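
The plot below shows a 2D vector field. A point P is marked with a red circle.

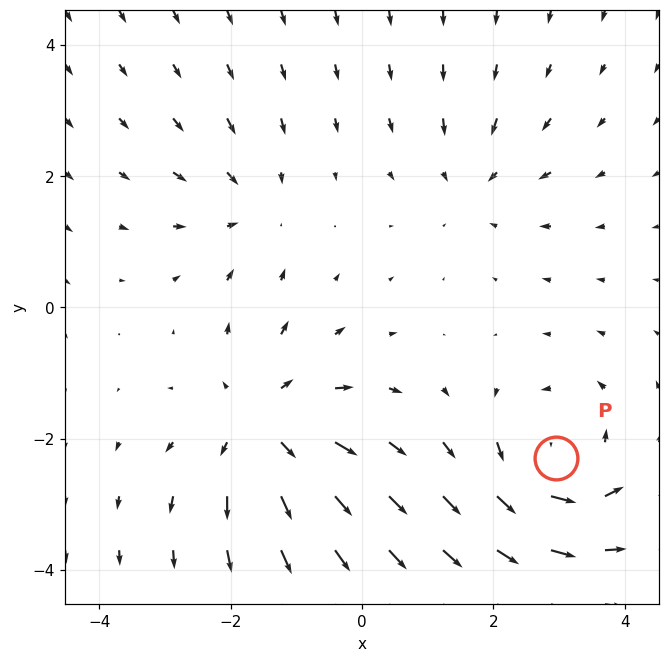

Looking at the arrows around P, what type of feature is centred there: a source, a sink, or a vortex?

vortex

At P (3.0, -2.3) the arrows circulate counterclockwise. Divergence ≈0, curl about +5 — near-zero divergence with nonzero curl is a vortex.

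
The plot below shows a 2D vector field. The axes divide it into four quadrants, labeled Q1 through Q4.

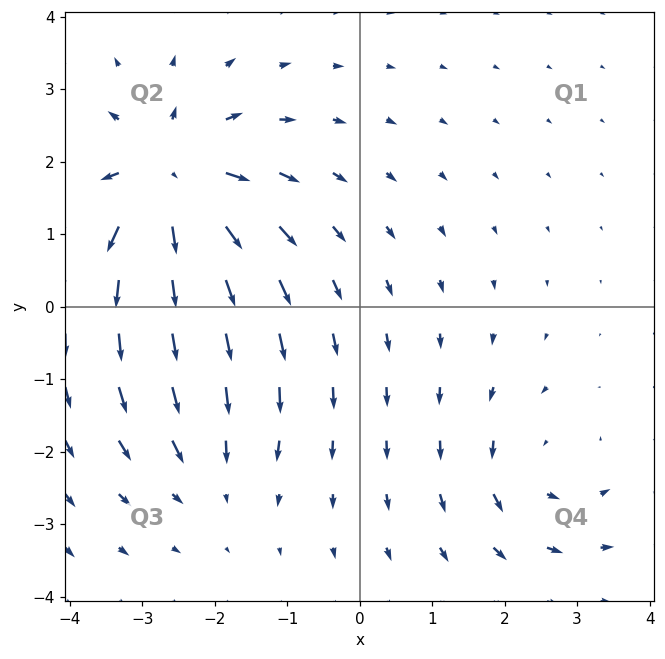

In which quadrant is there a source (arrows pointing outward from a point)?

The source sits at approximately (-2.6, 1.7), which lies in quadrant Q2. The divergence there is about +6, positive as expected for a source.

Q2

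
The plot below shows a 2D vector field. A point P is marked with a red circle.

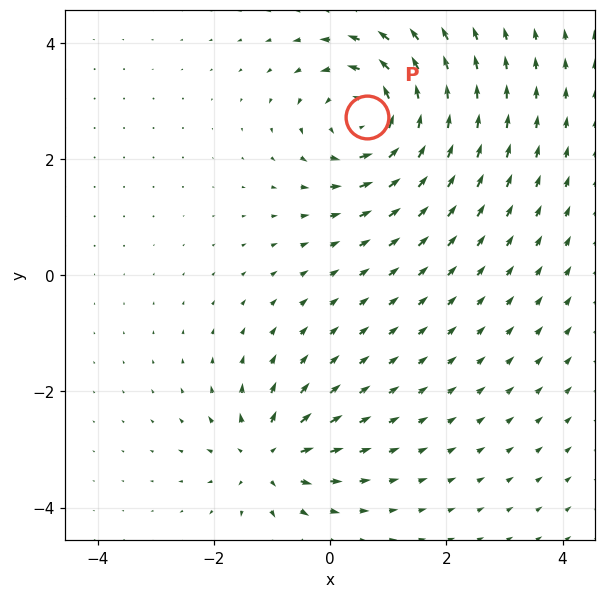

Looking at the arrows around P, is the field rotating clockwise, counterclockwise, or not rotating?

Near P at (0.6, 2.7) the arrows circulate counterclockwise. The curl (z-component) there is about +5; positive curl means counterclockwise rotation.

counterclockwise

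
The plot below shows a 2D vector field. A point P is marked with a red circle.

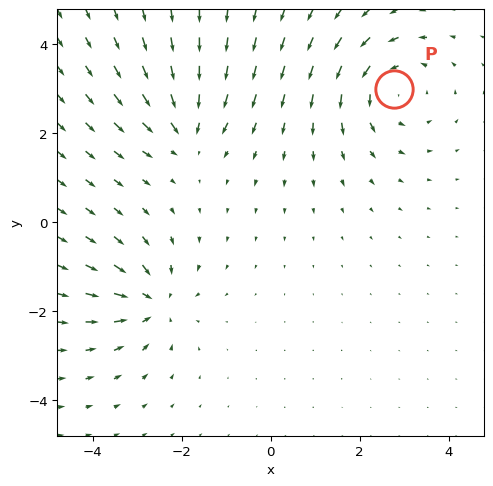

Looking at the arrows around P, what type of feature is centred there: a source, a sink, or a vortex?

At P (2.8, 3.0) the arrows circulate counterclockwise. Divergence ≈0, curl about +4 — near-zero divergence with nonzero curl is a vortex.

vortex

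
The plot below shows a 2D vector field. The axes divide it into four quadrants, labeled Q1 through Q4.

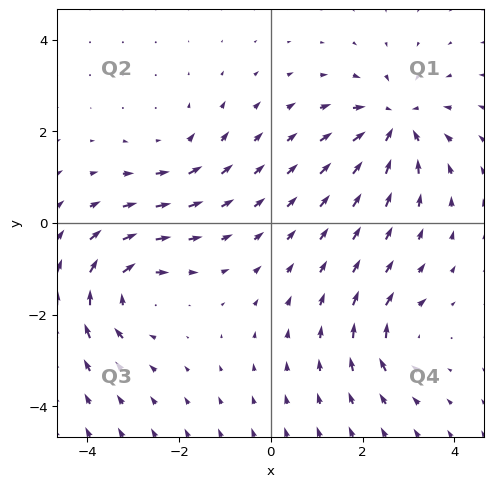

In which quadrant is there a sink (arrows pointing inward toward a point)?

Q1

The sink sits at approximately (2.7, 2.2), which lies in quadrant Q1. The divergence there is about -5, negative as expected for a sink.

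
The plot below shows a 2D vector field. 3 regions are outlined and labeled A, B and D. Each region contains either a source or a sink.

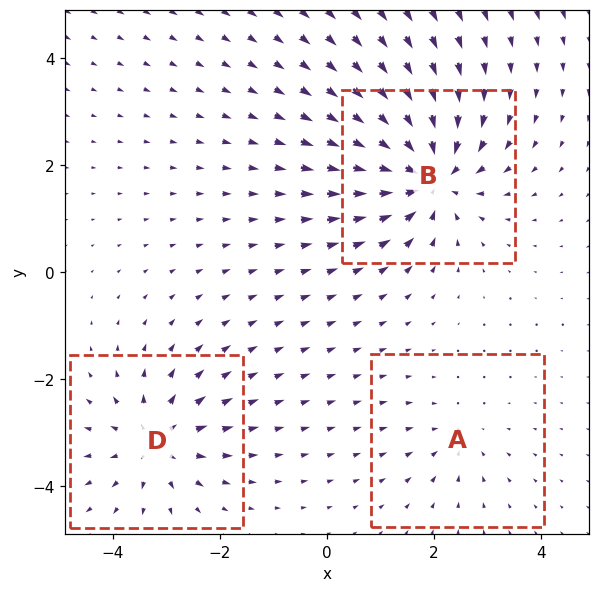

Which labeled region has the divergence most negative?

B

Divergence at each region's feature centre — A: about -2, B: about -6, D: about +4. Region B is most negative.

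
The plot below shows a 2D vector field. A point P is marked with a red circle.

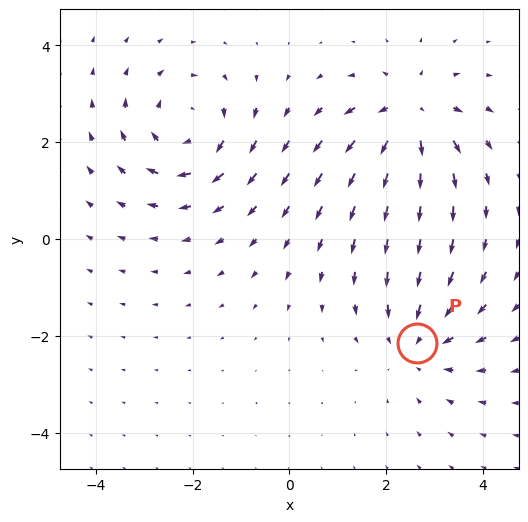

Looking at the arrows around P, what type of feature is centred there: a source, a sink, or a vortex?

sink

At P (2.6, -2.2) the arrows converge inward. Divergence about -3, curl ≈0 — negative divergence with near-zero curl is a sink.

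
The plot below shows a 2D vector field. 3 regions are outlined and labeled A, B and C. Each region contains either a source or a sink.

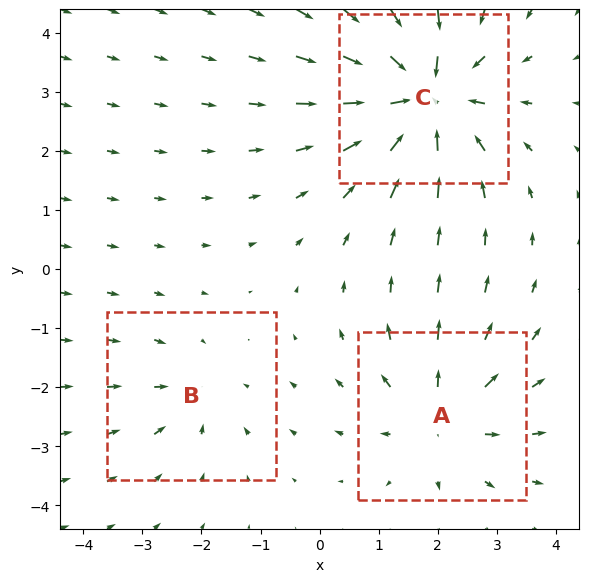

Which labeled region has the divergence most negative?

C

Divergence at each region's feature centre — A: about +3, B: about -2, C: about -5. Region C is most negative.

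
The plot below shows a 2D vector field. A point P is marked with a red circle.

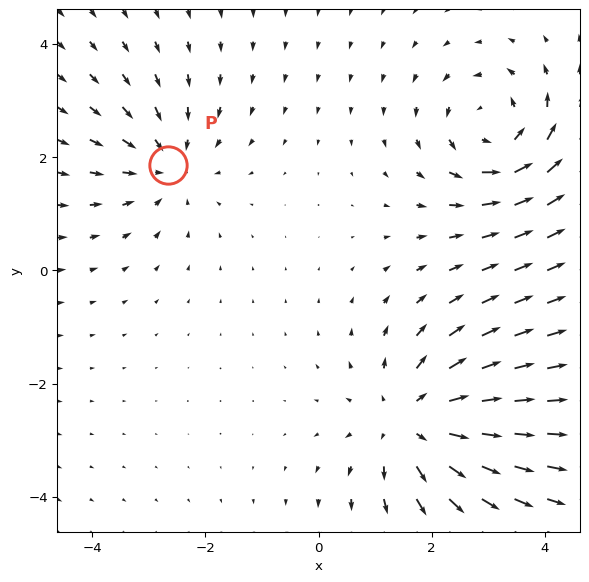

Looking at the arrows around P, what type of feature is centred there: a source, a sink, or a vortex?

sink

At P (-2.7, 1.9) the arrows converge inward. Divergence about -3, curl ≈0 — negative divergence with near-zero curl is a sink.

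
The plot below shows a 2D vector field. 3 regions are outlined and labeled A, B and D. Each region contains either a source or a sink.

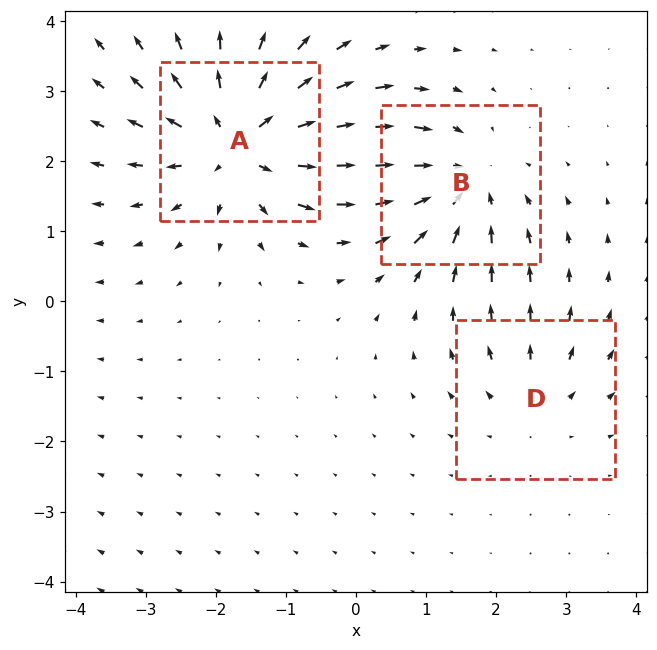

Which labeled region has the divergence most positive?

Divergence at each region's feature centre — A: about +5, B: about -4, D: about +2. Region A is most positive.

A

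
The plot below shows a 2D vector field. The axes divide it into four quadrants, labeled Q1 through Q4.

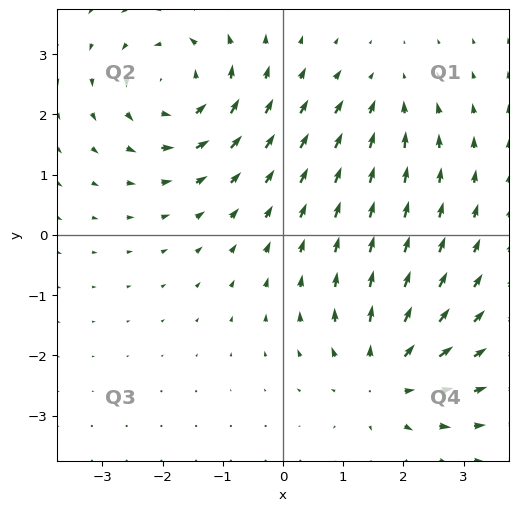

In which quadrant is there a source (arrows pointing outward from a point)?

The source sits at approximately (1.7, -2.4), which lies in quadrant Q4. The divergence there is about +5, positive as expected for a source.

Q4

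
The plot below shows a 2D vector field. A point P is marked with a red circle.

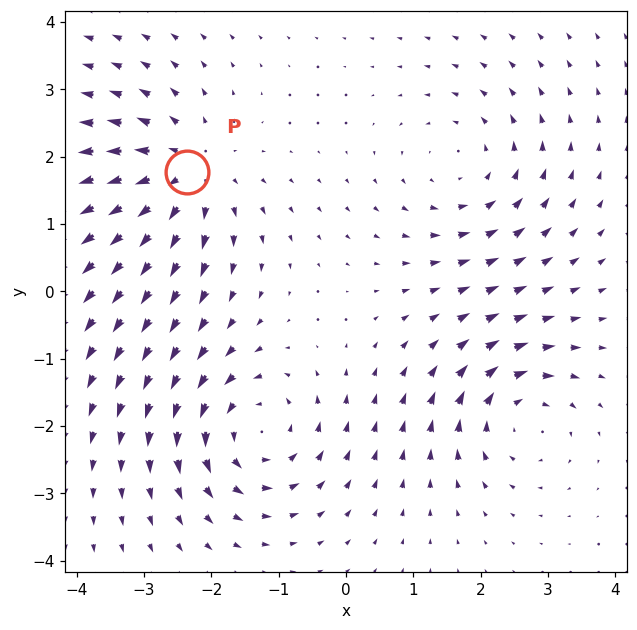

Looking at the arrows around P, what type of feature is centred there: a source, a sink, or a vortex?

source

At P (-2.4, 1.8) the arrows spread outward. Divergence about +4, curl ≈0 — positive divergence with near-zero curl is a source.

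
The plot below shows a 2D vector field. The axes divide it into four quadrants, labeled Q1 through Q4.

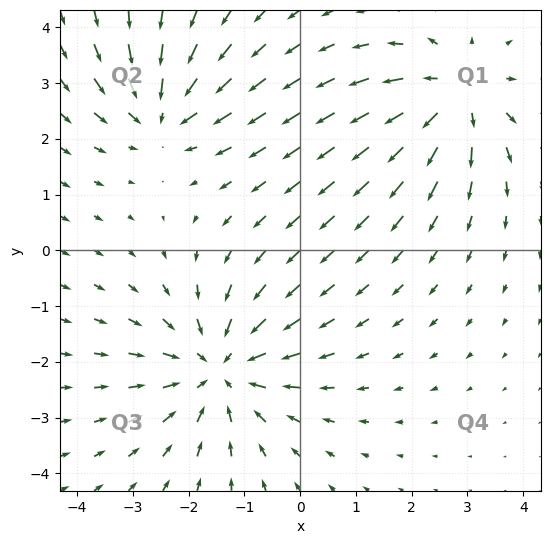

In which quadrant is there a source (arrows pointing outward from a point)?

Q1

The source sits at approximately (2.8, 2.8), which lies in quadrant Q1. The divergence there is about +4, positive as expected for a source.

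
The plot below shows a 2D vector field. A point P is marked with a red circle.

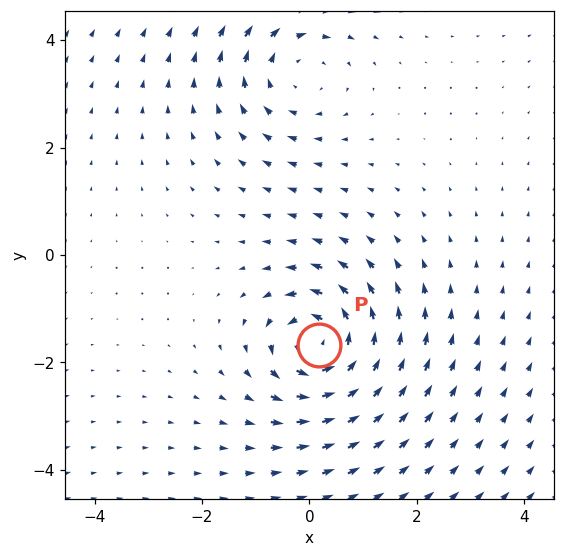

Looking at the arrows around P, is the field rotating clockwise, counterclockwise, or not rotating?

Near P at (0.2, -1.7) the arrows circulate counterclockwise. The curl (z-component) there is about +6; positive curl means counterclockwise rotation.

counterclockwise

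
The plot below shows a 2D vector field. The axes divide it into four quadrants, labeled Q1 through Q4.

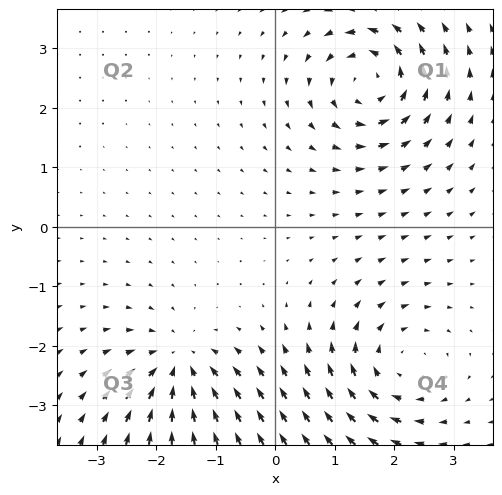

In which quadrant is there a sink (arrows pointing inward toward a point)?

The sink sits at approximately (-1.6, -2.3), which lies in quadrant Q3. The divergence there is about -5, negative as expected for a sink.

Q3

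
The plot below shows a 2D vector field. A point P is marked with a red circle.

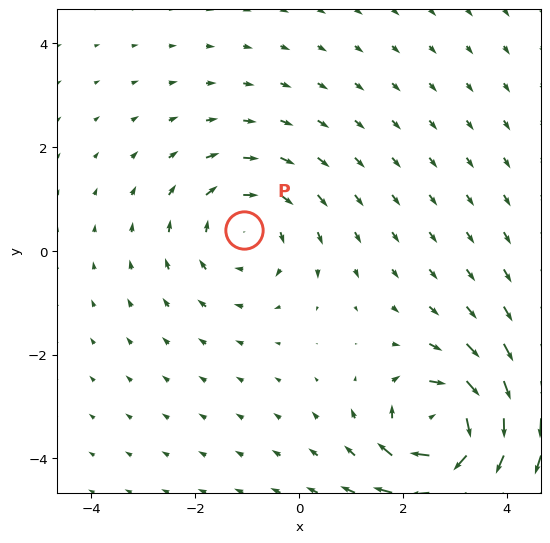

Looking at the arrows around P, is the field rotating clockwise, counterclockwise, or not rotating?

Near P at (-1.1, 0.4) the arrows circulate clockwise. The curl (z-component) there is about -3; negative curl means clockwise rotation.

clockwise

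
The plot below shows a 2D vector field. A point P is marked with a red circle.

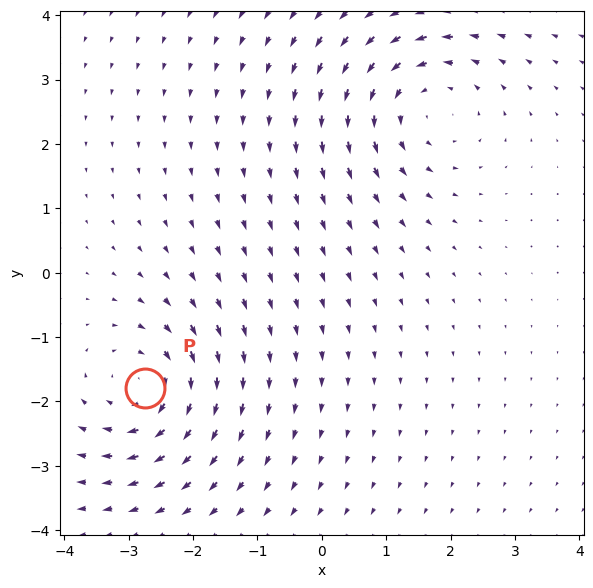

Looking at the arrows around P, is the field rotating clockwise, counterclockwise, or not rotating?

clockwise

Near P at (-2.7, -1.8) the arrows circulate clockwise. The curl (z-component) there is about -4; negative curl means clockwise rotation.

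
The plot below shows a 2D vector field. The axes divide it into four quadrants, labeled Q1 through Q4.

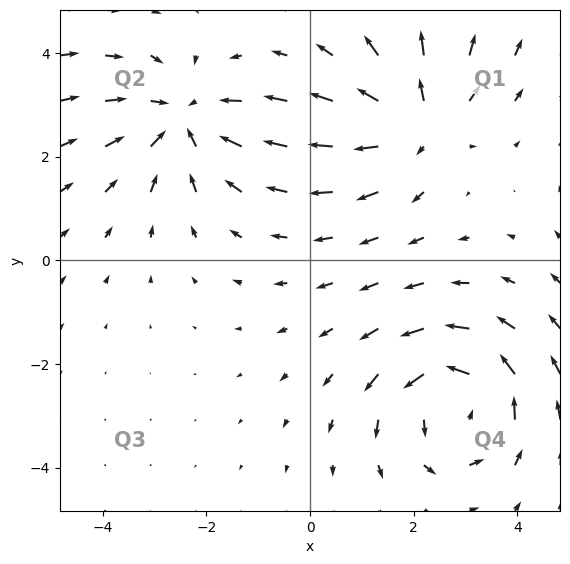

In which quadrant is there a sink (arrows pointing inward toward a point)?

Q2

The sink sits at approximately (-2.4, 2.7), which lies in quadrant Q2. The divergence there is about -3, negative as expected for a sink.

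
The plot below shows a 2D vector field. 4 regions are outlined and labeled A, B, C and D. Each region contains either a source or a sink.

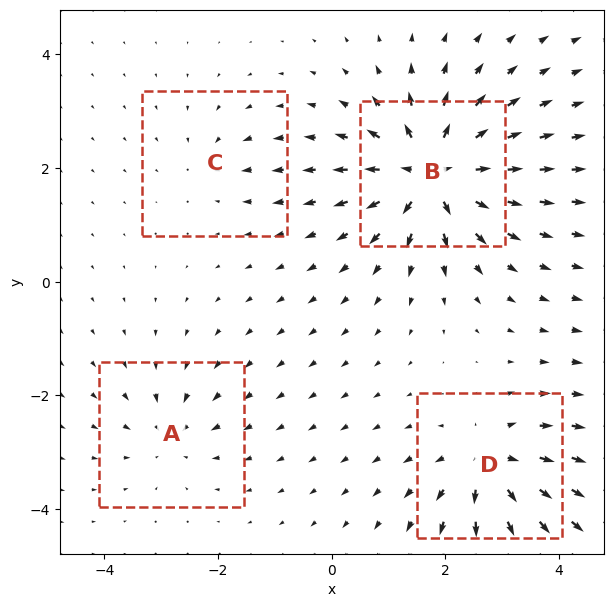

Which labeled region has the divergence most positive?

Divergence at each region's feature centre — A: about -4, B: about +9, C: about -3, D: about +6. Region B is most positive.

B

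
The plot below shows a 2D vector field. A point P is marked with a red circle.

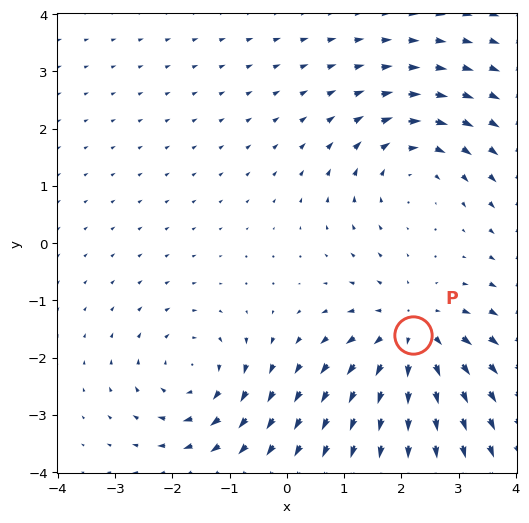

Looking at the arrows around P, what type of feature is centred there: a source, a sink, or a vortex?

At P (2.2, -1.6) the arrows spread outward. Divergence about +5, curl ≈0 — positive divergence with near-zero curl is a source.

source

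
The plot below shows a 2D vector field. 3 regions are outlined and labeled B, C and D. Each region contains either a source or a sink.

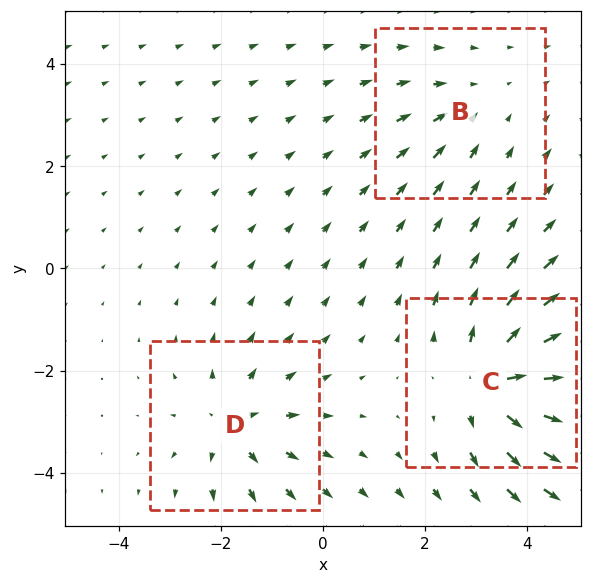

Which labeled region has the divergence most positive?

Divergence at each region's feature centre — B: about -2, C: about +5, D: about +3. Region C is most positive.

C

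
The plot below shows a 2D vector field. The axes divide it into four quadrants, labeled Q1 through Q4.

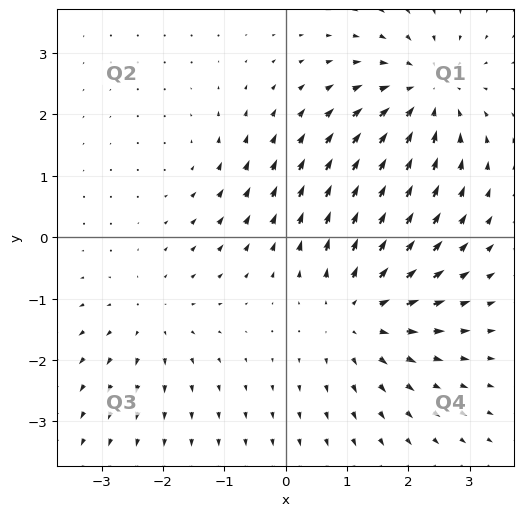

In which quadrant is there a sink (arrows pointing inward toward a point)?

Q1

The sink sits at approximately (2.3, 2.3), which lies in quadrant Q1. The divergence there is about -5, negative as expected for a sink.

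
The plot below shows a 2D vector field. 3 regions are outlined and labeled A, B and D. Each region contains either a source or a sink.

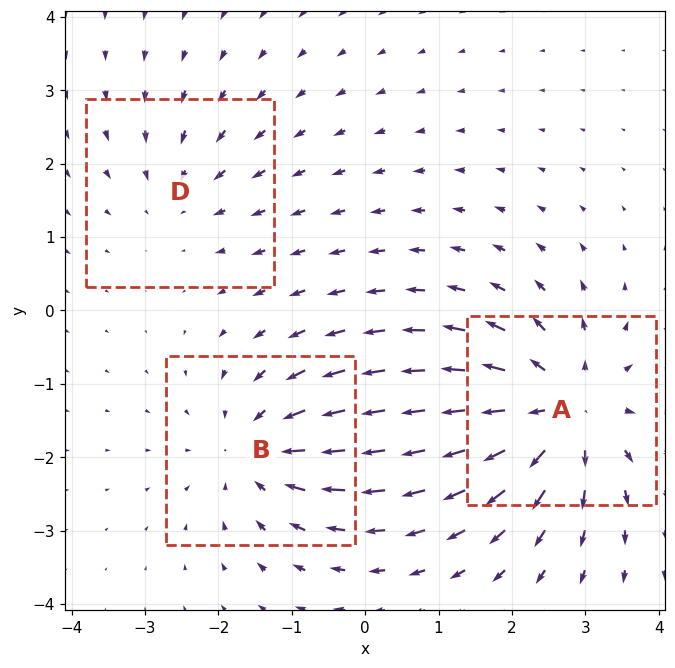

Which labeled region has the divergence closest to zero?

Divergence at each region's feature centre — A: about +5, B: about -3, D: about -2. Region D is closest to zero.

D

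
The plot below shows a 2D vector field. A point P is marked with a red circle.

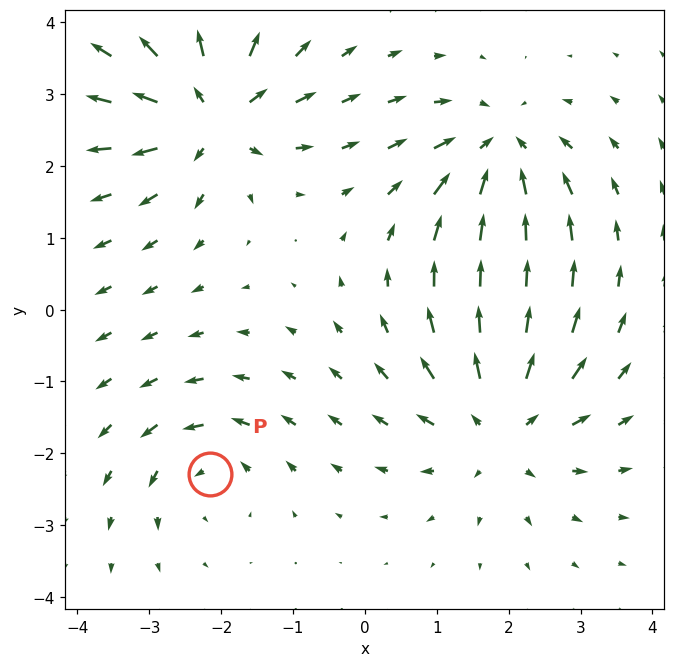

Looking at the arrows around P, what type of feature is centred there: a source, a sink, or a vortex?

vortex

At P (-2.2, -2.3) the arrows circulate counterclockwise. Divergence ≈0, curl about +4 — near-zero divergence with nonzero curl is a vortex.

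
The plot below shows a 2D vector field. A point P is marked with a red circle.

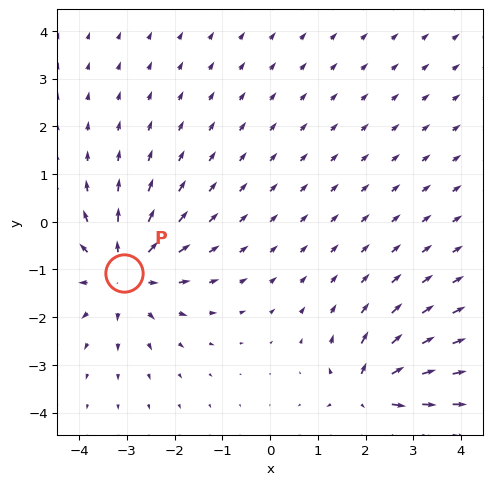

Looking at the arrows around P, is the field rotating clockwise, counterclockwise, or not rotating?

Near P at (-3.1, -1.1) the arrows show no circulation. The curl there is ≈0.

not rotating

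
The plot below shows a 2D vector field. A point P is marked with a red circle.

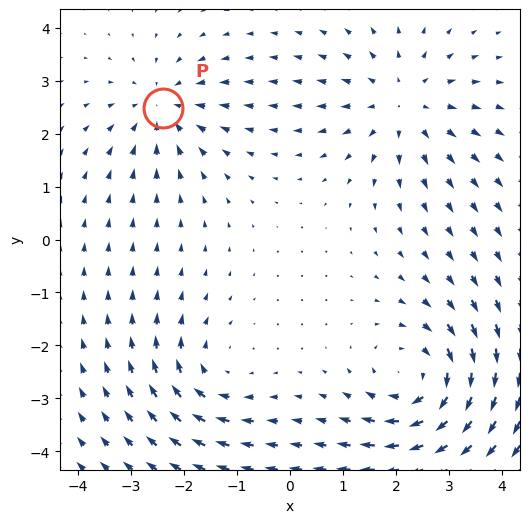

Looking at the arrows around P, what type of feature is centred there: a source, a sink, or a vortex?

At P (-2.4, 2.5) the arrows converge inward. Divergence about -4, curl ≈0 — negative divergence with near-zero curl is a sink.

sink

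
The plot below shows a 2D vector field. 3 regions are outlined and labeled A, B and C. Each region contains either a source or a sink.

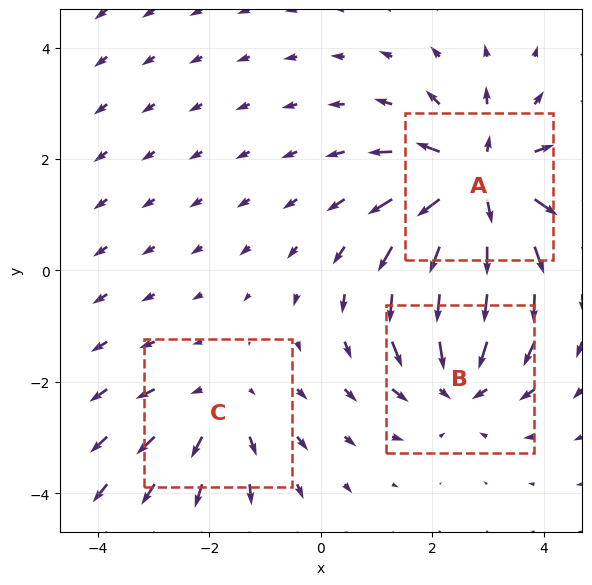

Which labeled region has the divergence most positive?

Divergence at each region's feature centre — A: about +5, B: about -3, C: about +2. Region A is most positive.

A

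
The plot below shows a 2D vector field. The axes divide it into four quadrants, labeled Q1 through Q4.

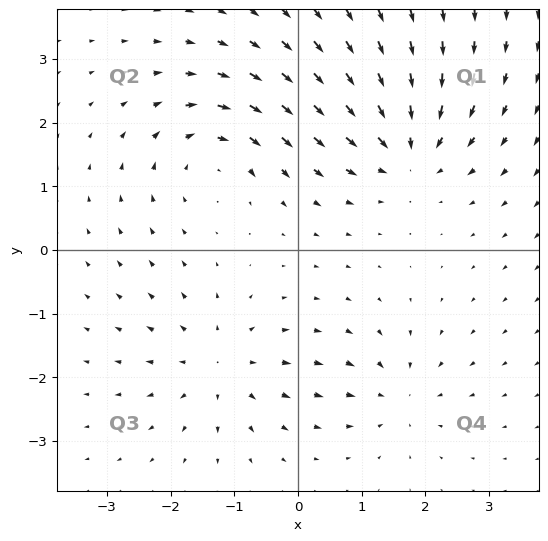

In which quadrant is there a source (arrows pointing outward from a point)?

The source sits at approximately (-1.2, -1.8), which lies in quadrant Q3. The divergence there is about +4, positive as expected for a source.

Q3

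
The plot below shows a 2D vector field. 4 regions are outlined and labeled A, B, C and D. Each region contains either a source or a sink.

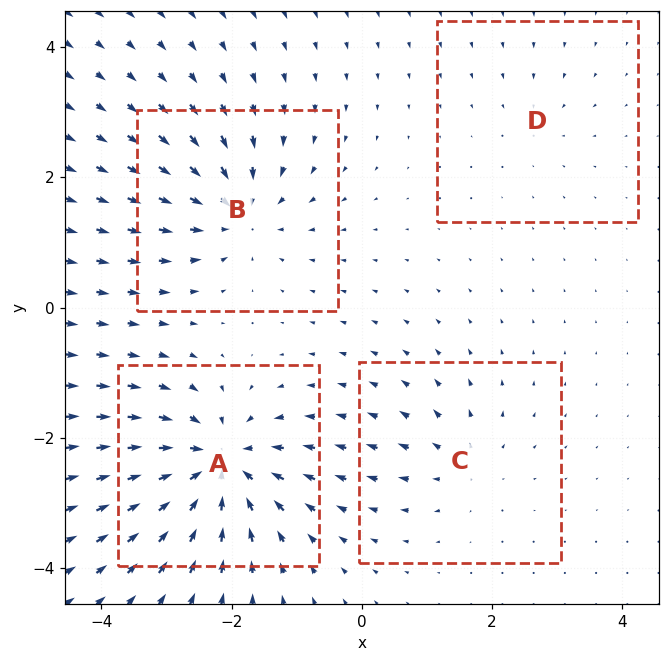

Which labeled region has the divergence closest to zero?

D

Divergence at each region's feature centre — A: about -9, B: about -7, C: about +4, D: about -2. Region D is closest to zero.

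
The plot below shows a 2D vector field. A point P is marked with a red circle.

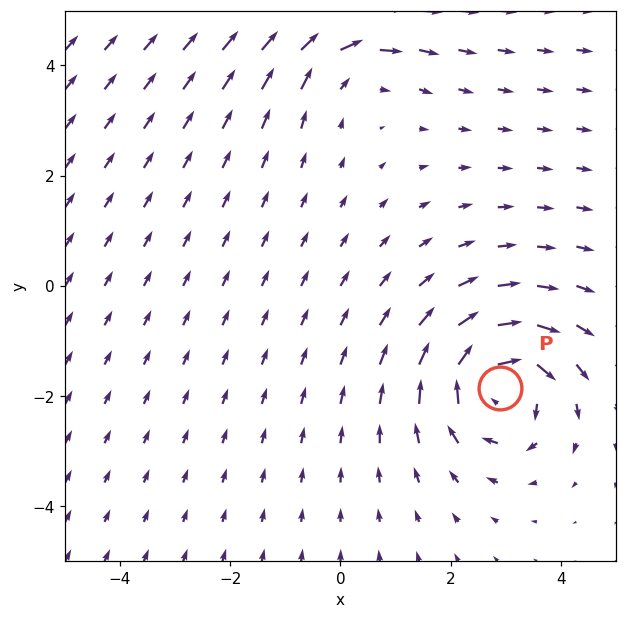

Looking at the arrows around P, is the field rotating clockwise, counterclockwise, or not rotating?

Near P at (2.9, -1.9) the arrows circulate clockwise. The curl (z-component) there is about -5; negative curl means clockwise rotation.

clockwise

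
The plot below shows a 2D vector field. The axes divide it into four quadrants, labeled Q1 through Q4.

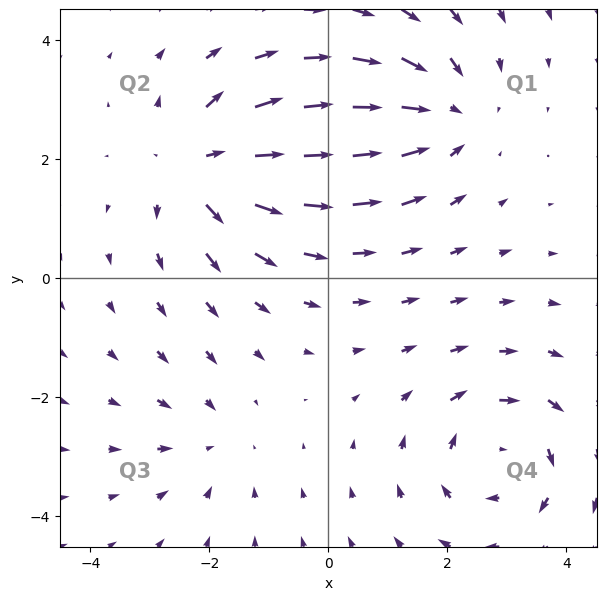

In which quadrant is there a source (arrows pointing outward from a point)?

Q2

The source sits at approximately (-2.2, 1.9), which lies in quadrant Q2. The divergence there is about +5, positive as expected for a source.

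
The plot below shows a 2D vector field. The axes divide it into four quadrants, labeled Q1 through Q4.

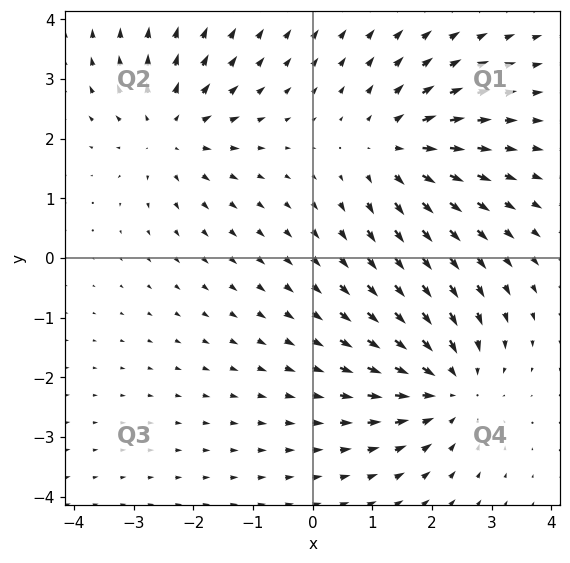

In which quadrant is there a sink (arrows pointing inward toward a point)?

The sink sits at approximately (2.3, -2.2), which lies in quadrant Q4. The divergence there is about -4, negative as expected for a sink.

Q4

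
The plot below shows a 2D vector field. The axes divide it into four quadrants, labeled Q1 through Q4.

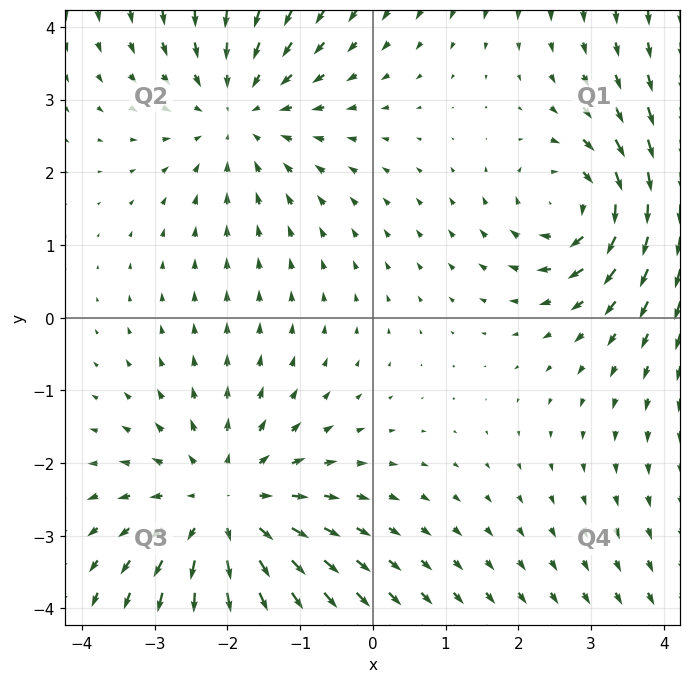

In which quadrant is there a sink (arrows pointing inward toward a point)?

The sink sits at approximately (-1.8, 2.8), which lies in quadrant Q2. The divergence there is about -2, negative as expected for a sink.

Q2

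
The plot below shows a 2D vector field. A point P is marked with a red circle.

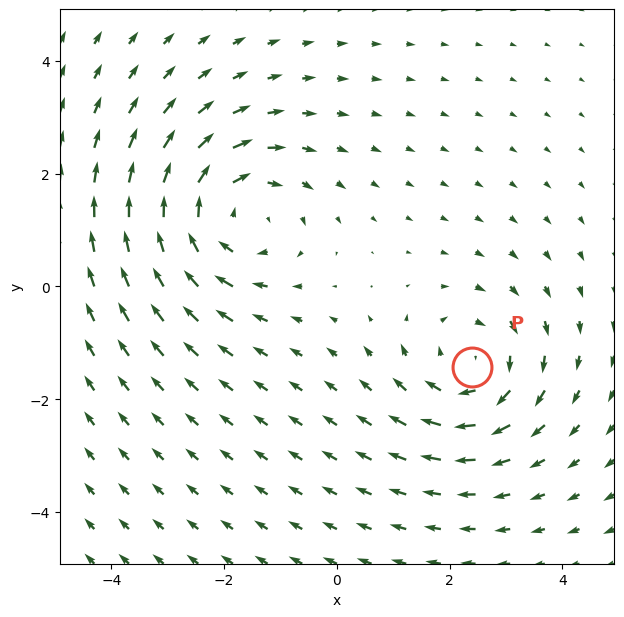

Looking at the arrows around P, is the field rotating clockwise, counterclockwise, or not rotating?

Near P at (2.4, -1.4) the arrows circulate clockwise. The curl (z-component) there is about -3; negative curl means clockwise rotation.

clockwise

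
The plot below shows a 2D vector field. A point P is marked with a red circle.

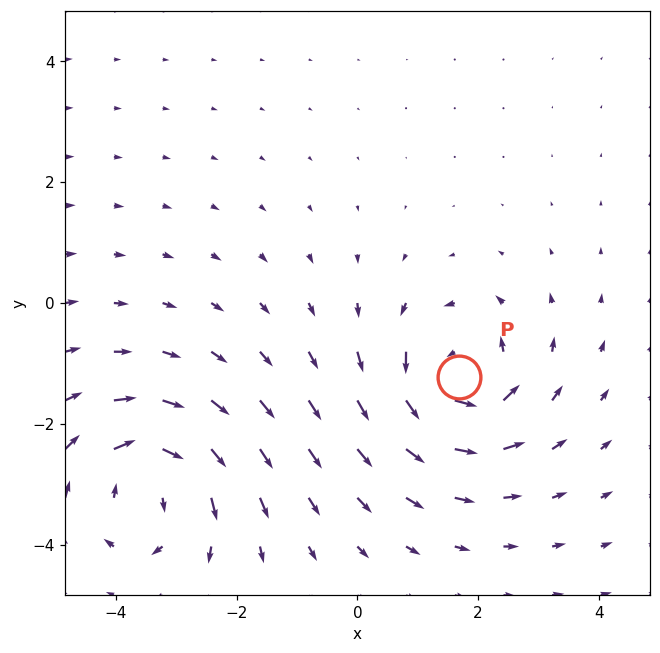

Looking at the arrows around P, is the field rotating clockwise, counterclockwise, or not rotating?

Near P at (1.7, -1.2) the arrows circulate counterclockwise. The curl (z-component) there is about +5; positive curl means counterclockwise rotation.

counterclockwise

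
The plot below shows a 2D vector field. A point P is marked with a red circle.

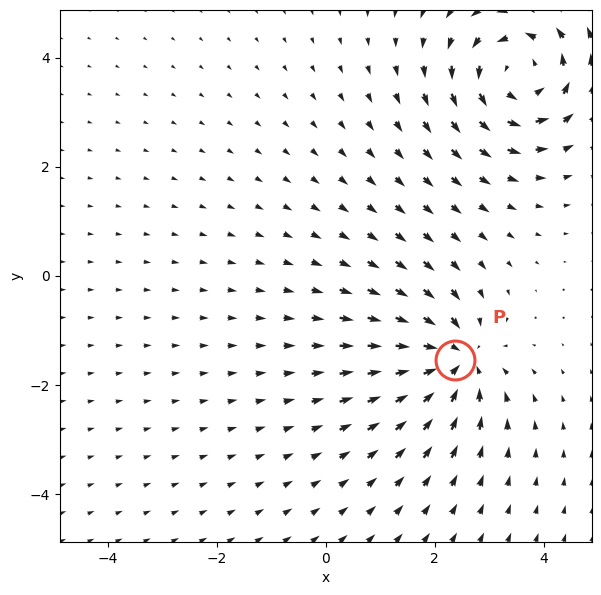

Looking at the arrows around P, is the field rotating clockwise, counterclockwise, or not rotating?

not rotating

Near P at (2.4, -1.5) the arrows show no circulation. The curl there is ≈0.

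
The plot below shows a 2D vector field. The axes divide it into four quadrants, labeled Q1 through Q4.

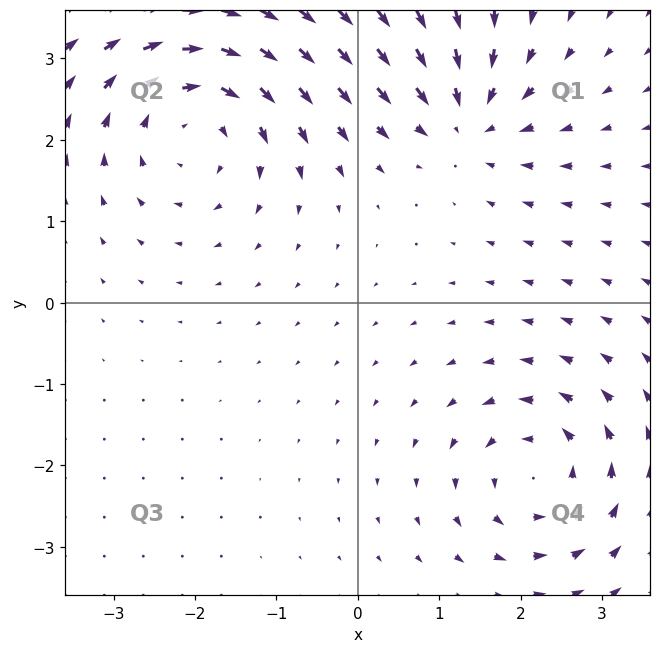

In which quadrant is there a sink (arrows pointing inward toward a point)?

The sink sits at approximately (1.3, 2.3), which lies in quadrant Q1. The divergence there is about -4, negative as expected for a sink.

Q1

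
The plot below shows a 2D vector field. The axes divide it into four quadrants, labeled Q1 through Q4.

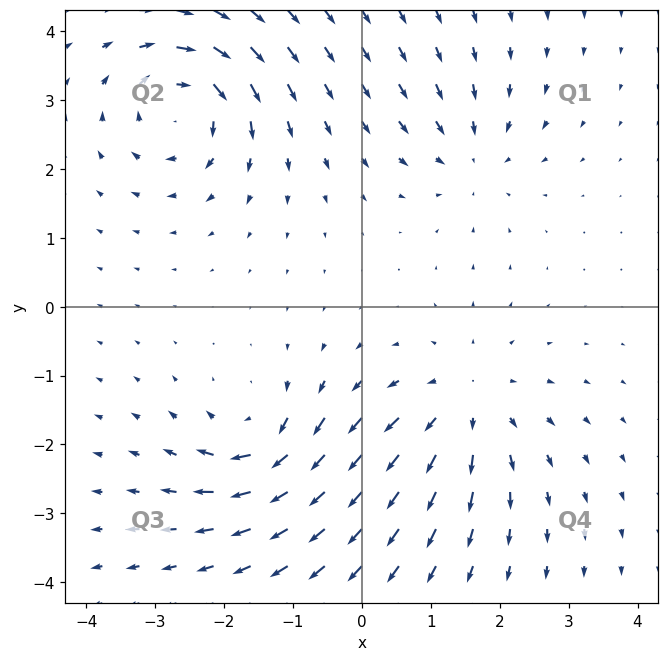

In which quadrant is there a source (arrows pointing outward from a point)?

The source sits at approximately (1.5, -1.4), which lies in quadrant Q4. The divergence there is about +3, positive as expected for a source.

Q4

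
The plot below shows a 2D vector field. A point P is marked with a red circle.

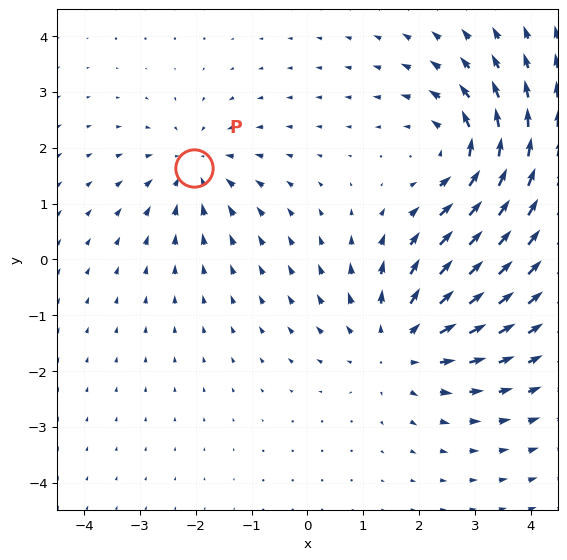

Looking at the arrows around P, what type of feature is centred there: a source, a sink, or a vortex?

At P (-2.0, 1.6) the arrows converge inward. Divergence about -3, curl ≈0 — negative divergence with near-zero curl is a sink.

sink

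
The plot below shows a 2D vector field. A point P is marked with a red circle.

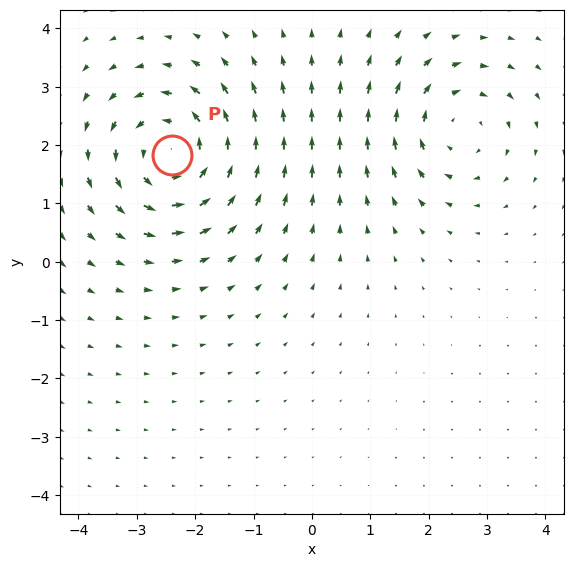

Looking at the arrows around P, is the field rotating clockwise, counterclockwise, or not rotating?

counterclockwise

Near P at (-2.4, 1.8) the arrows circulate counterclockwise. The curl (z-component) there is about +5; positive curl means counterclockwise rotation.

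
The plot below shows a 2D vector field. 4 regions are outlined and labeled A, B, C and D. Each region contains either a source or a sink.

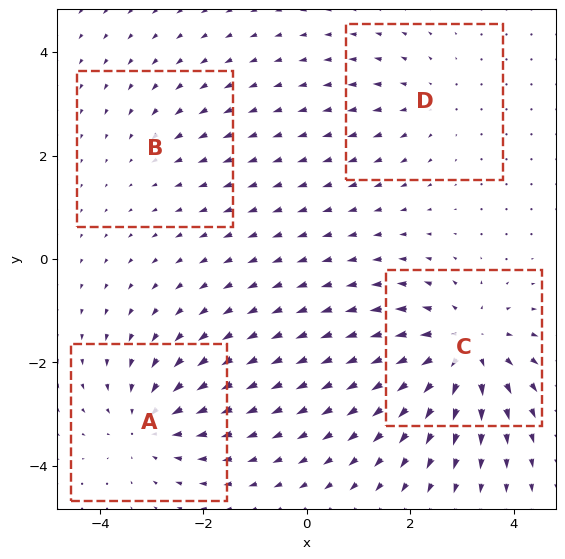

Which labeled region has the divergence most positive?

C

Divergence at each region's feature centre — A: about -4, B: about -2, C: about +6, D: about +3. Region C is most positive.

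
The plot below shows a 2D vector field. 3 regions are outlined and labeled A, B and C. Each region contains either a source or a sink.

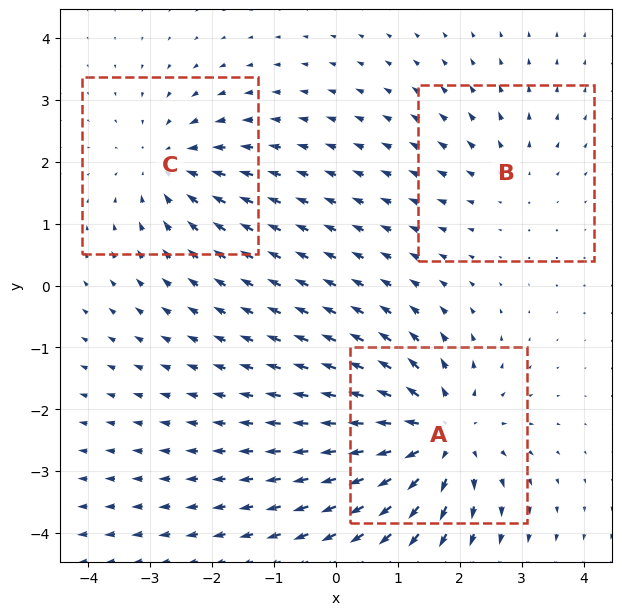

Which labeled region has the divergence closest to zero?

B

Divergence at each region's feature centre — A: about +5, B: about +2, C: about -3. Region B is closest to zero.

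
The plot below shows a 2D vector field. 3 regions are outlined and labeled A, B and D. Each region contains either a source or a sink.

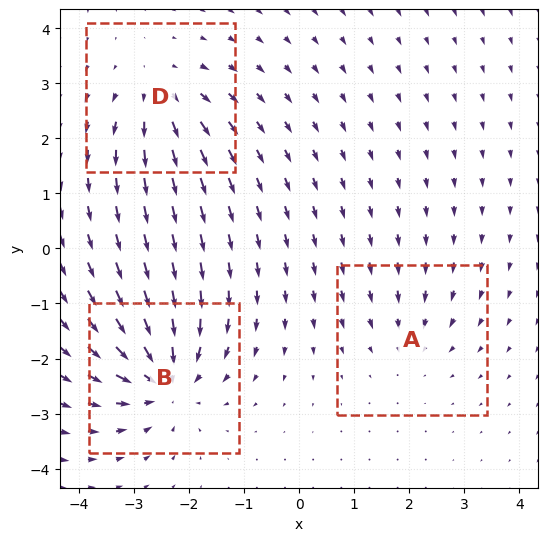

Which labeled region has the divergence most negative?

B

Divergence at each region's feature centre — A: about -2, B: about -5, D: about +3. Region B is most negative.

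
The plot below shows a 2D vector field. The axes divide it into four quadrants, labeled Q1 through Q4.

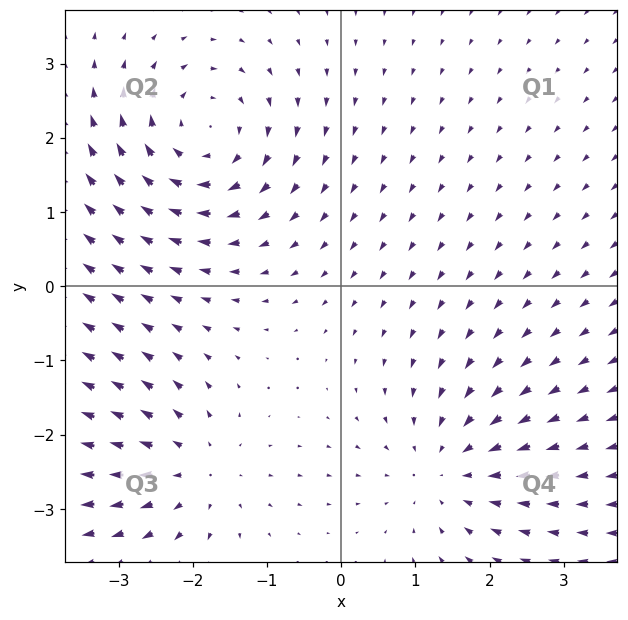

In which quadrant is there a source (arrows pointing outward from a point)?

Q3

The source sits at approximately (-2.0, -2.5), which lies in quadrant Q3. The divergence there is about +4, positive as expected for a source.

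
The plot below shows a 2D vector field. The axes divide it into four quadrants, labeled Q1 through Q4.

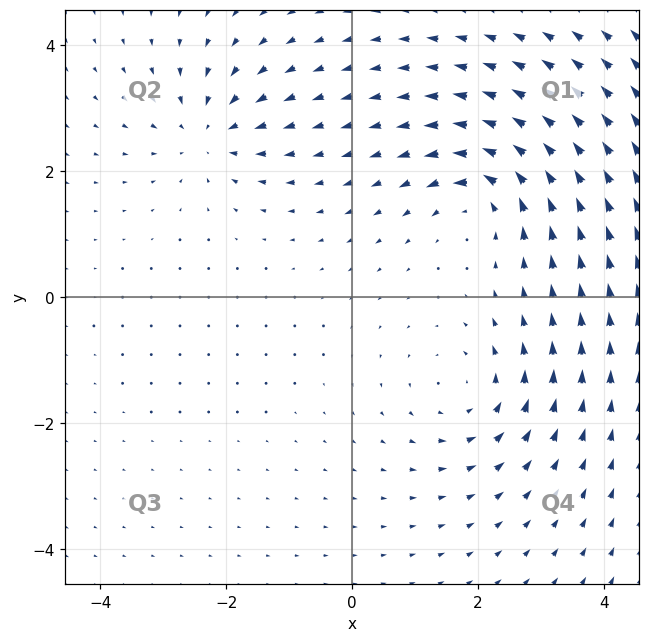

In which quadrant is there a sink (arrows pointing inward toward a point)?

Q2

The sink sits at approximately (-2.3, 2.6), which lies in quadrant Q2. The divergence there is about -4, negative as expected for a sink.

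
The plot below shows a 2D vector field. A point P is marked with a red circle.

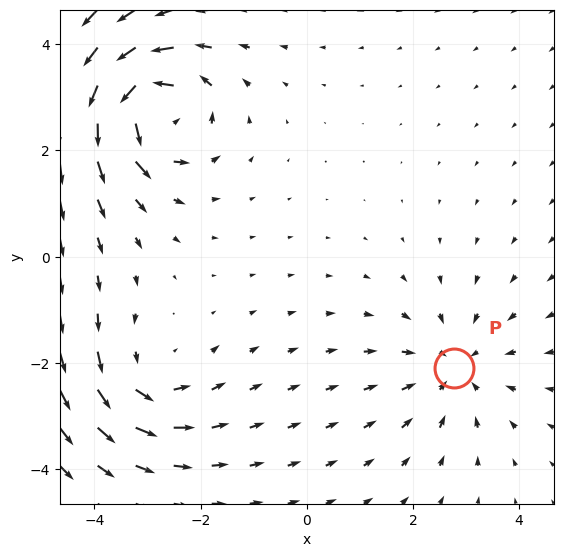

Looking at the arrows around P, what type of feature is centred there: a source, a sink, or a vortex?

At P (2.8, -2.1) the arrows converge inward. Divergence about -3, curl ≈0 — negative divergence with near-zero curl is a sink.

sink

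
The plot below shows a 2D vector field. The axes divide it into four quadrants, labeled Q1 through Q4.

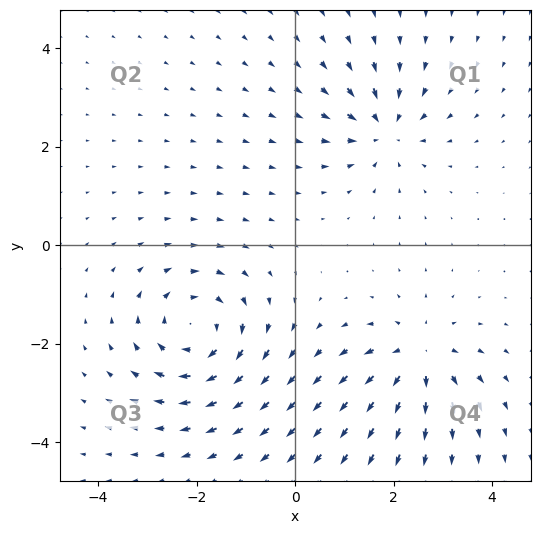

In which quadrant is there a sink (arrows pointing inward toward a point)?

Q1

The sink sits at approximately (1.8, 2.3), which lies in quadrant Q1. The divergence there is about -4, negative as expected for a sink.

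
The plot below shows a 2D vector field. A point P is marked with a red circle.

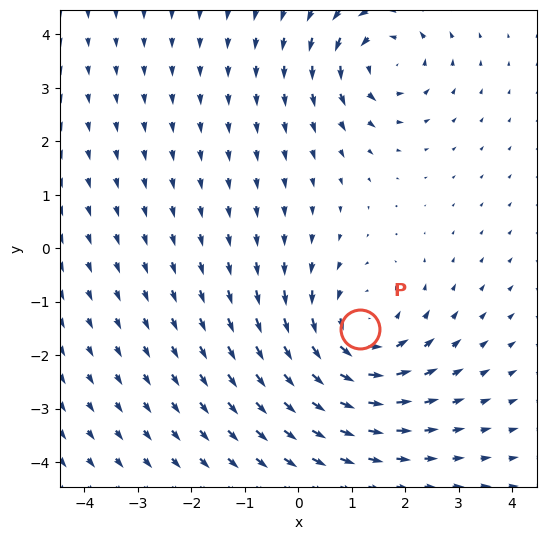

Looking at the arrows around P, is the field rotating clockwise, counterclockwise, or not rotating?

counterclockwise

Near P at (1.2, -1.5) the arrows circulate counterclockwise. The curl (z-component) there is about +3; positive curl means counterclockwise rotation.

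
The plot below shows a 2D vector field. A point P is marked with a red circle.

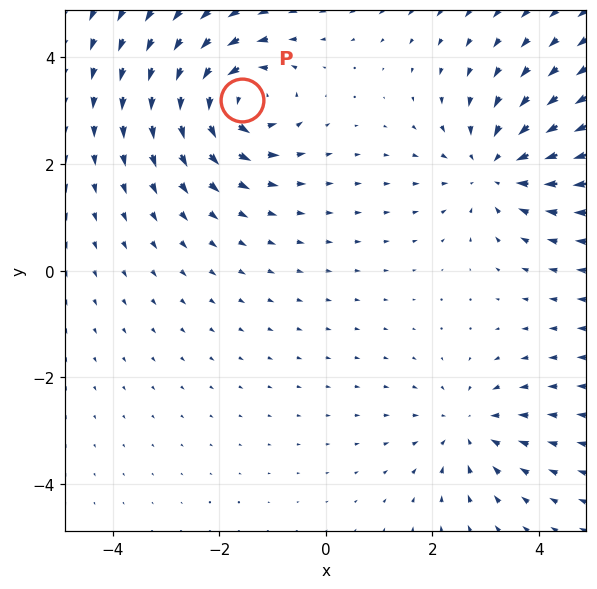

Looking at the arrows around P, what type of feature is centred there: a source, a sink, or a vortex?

vortex

At P (-1.6, 3.2) the arrows circulate counterclockwise. Divergence ≈0, curl about +6 — near-zero divergence with nonzero curl is a vortex.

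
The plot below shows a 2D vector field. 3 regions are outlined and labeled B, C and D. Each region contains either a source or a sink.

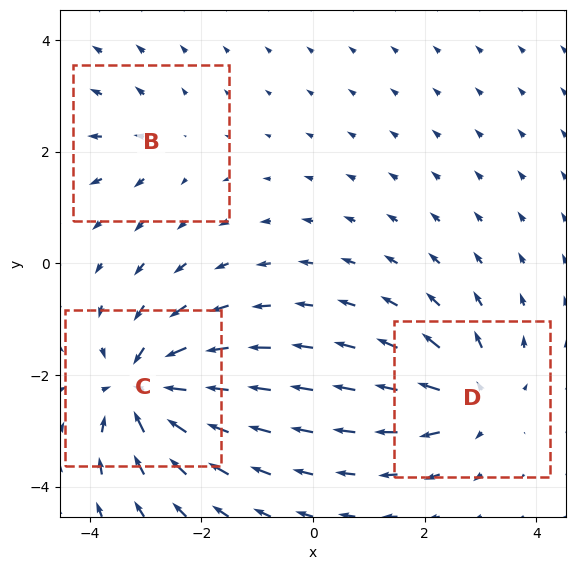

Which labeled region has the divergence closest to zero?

B

Divergence at each region's feature centre — B: about +2, C: about -6, D: about +4. Region B is closest to zero.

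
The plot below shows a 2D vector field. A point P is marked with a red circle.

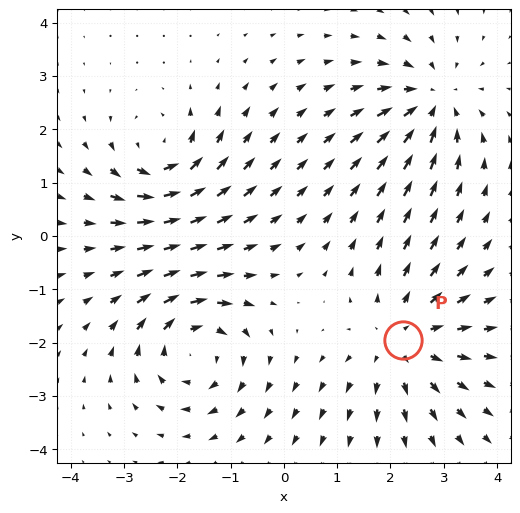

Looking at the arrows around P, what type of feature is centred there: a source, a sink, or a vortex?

source

At P (2.2, -2.0) the arrows spread outward. Divergence about +4, curl ≈0 — positive divergence with near-zero curl is a source.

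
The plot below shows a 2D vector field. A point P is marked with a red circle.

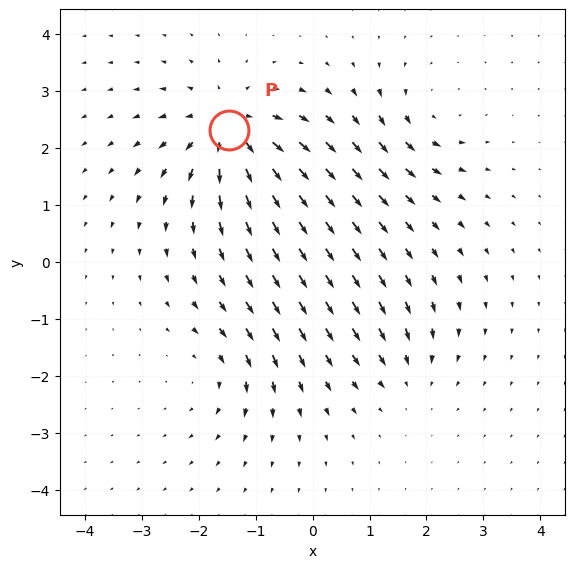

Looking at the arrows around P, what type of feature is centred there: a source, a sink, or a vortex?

At P (-1.5, 2.3) the arrows spread outward. Divergence about +6, curl ≈0 — positive divergence with near-zero curl is a source.

source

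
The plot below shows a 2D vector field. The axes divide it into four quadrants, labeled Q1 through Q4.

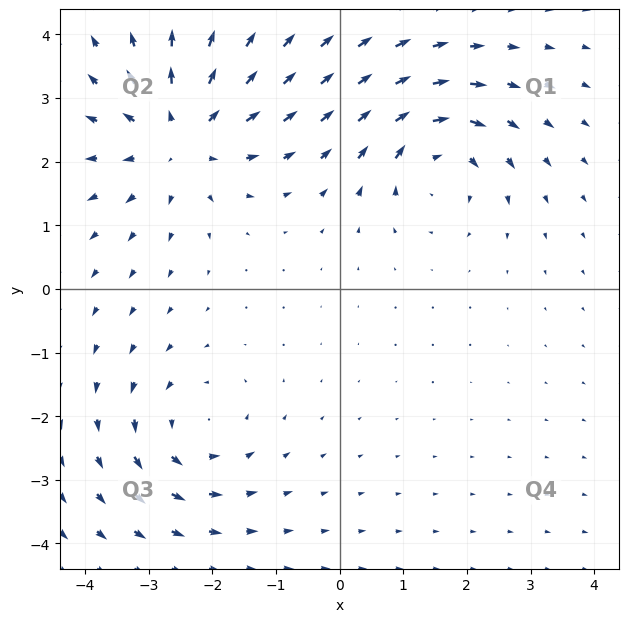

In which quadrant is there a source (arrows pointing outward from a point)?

Q2

The source sits at approximately (-2.5, 2.4), which lies in quadrant Q2. The divergence there is about +5, positive as expected for a source.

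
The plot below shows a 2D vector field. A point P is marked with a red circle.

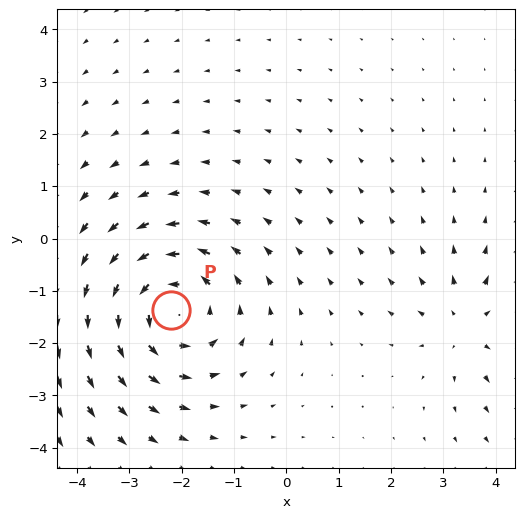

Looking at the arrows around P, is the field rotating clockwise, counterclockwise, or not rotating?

Near P at (-2.2, -1.4) the arrows circulate counterclockwise. The curl (z-component) there is about +4; positive curl means counterclockwise rotation.

counterclockwise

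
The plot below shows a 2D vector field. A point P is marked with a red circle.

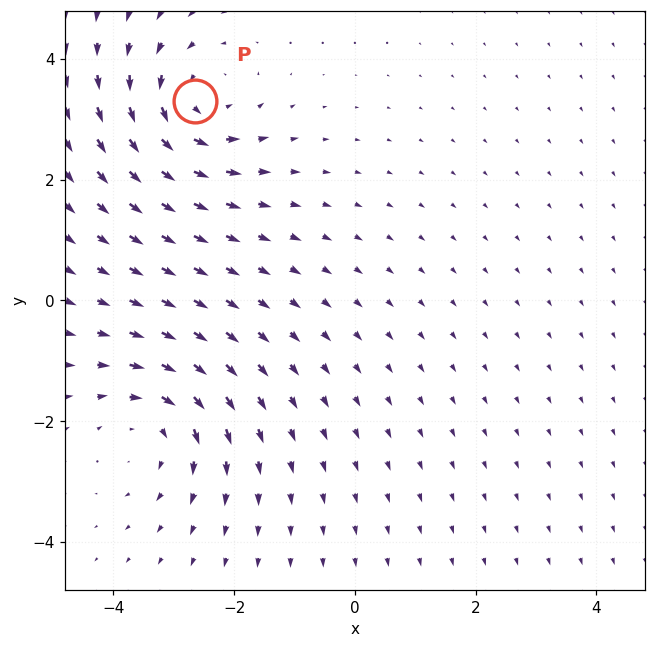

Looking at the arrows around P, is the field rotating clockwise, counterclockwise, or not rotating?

Near P at (-2.6, 3.3) the arrows circulate counterclockwise. The curl (z-component) there is about +3; positive curl means counterclockwise rotation.

counterclockwise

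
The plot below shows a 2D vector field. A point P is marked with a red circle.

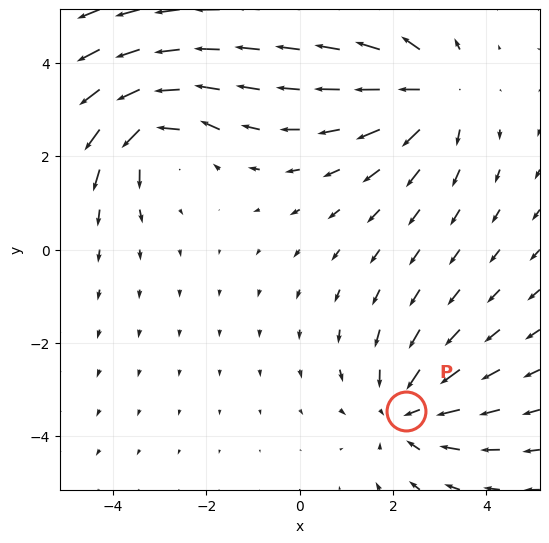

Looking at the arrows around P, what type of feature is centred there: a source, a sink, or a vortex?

At P (2.3, -3.5) the arrows converge inward. Divergence about -3, curl ≈0 — negative divergence with near-zero curl is a sink.

sink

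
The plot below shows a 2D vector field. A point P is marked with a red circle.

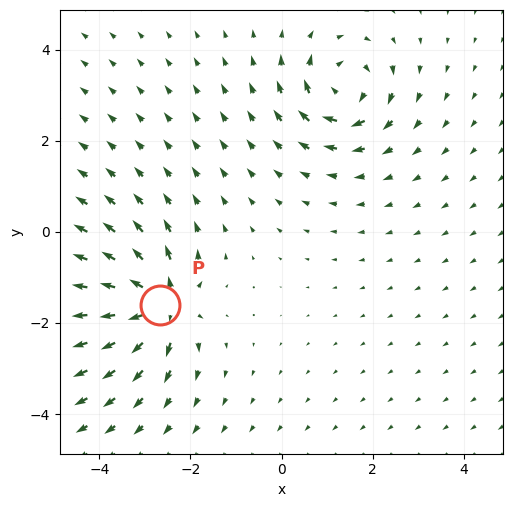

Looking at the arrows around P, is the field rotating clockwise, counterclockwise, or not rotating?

not rotating

Near P at (-2.7, -1.6) the arrows show no circulation. The curl there is ≈0.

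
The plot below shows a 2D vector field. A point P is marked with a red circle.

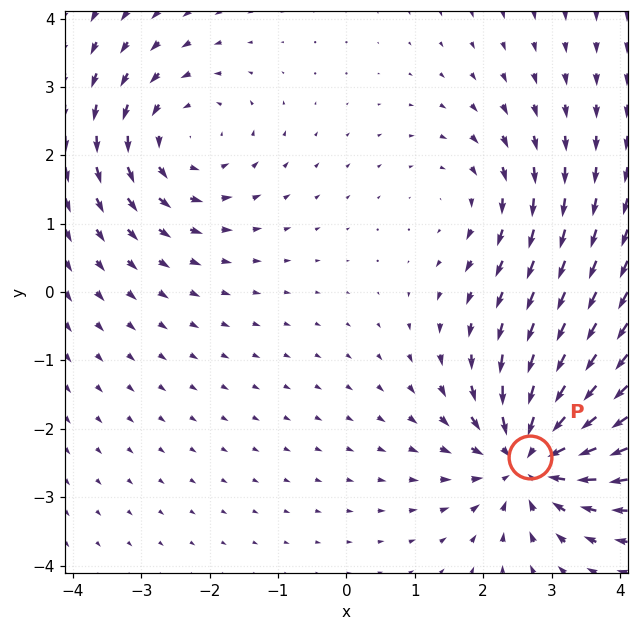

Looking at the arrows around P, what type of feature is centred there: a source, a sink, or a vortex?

At P (2.7, -2.4) the arrows converge inward. Divergence about -5, curl ≈0 — negative divergence with near-zero curl is a sink.

sink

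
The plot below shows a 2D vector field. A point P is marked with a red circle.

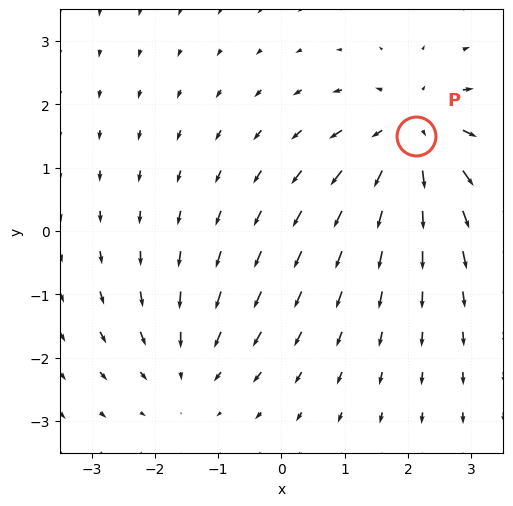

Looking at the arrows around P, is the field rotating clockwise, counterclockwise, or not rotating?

Near P at (2.1, 1.5) the arrows show no circulation. The curl there is ≈0.

not rotating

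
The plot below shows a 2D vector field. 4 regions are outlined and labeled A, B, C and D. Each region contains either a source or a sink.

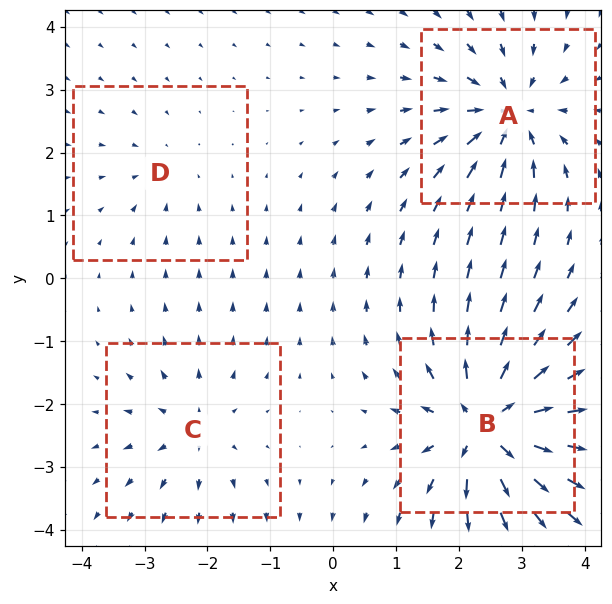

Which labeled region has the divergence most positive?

B

Divergence at each region's feature centre — A: about -6, B: about +8, C: about +4, D: about -2. Region B is most positive.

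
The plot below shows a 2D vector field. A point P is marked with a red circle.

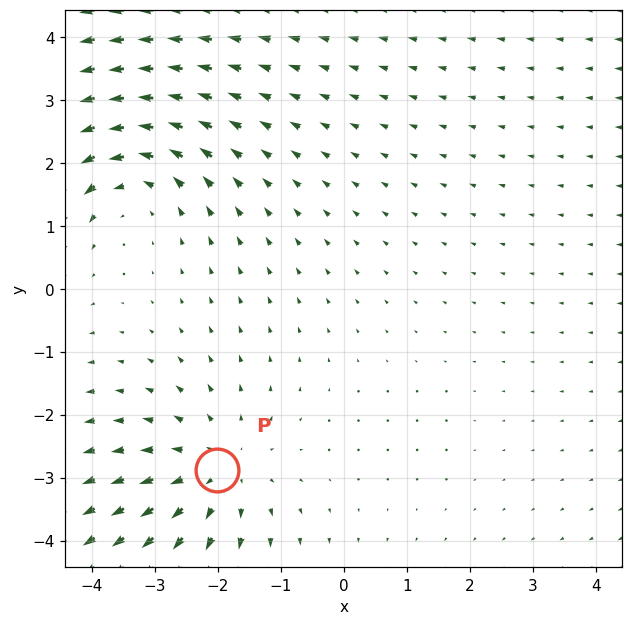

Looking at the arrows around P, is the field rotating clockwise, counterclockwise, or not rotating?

not rotating

Near P at (-2.0, -2.9) the arrows show no circulation. The curl there is ≈0.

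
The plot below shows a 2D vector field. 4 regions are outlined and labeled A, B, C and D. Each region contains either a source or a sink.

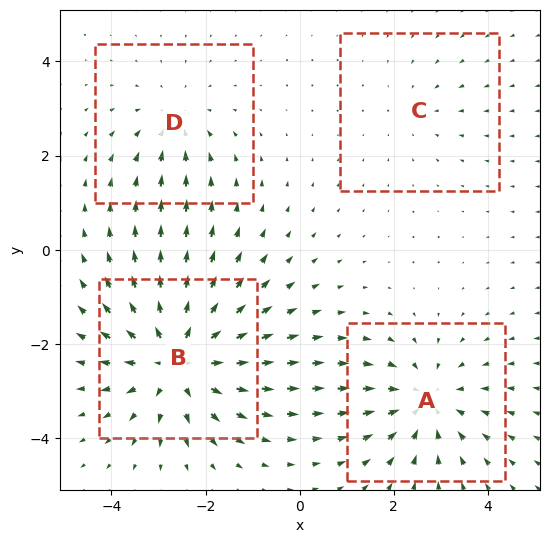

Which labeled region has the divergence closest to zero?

C

Divergence at each region's feature centre — A: about -4, B: about +6, C: about -2, D: about -3. Region C is closest to zero.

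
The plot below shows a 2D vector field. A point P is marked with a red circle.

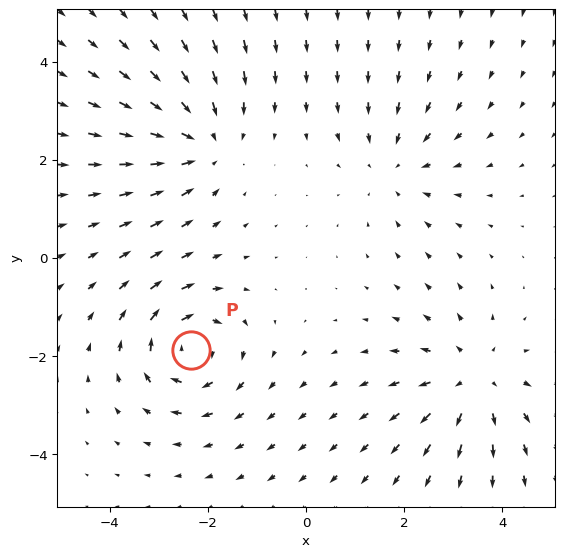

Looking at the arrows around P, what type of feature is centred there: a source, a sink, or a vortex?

At P (-2.4, -1.9) the arrows circulate clockwise. Divergence ≈0, curl about -5 — near-zero divergence with nonzero curl is a vortex.

vortex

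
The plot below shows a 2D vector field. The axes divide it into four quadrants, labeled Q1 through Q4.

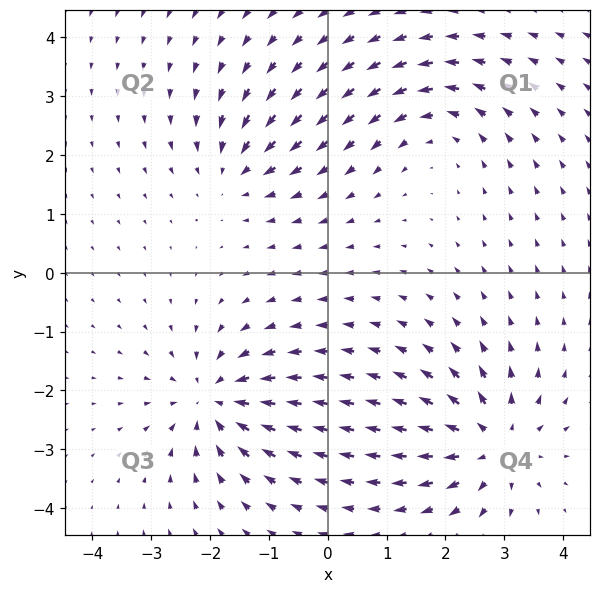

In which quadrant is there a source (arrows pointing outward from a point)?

The source sits at approximately (2.8, -2.9), which lies in quadrant Q4. The divergence there is about +6, positive as expected for a source.

Q4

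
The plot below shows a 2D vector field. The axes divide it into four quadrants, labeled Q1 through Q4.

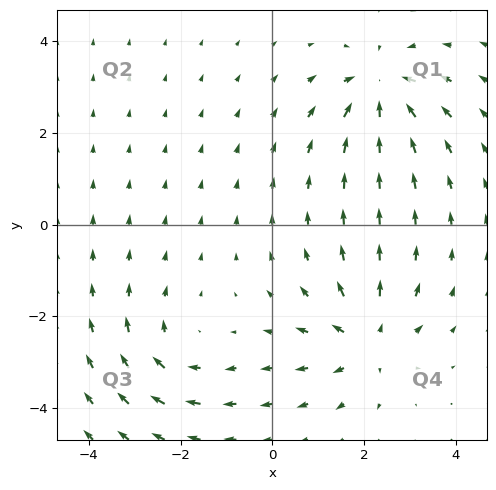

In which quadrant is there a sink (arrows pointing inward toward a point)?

The sink sits at approximately (2.4, 3.0), which lies in quadrant Q1. The divergence there is about -6, negative as expected for a sink.

Q1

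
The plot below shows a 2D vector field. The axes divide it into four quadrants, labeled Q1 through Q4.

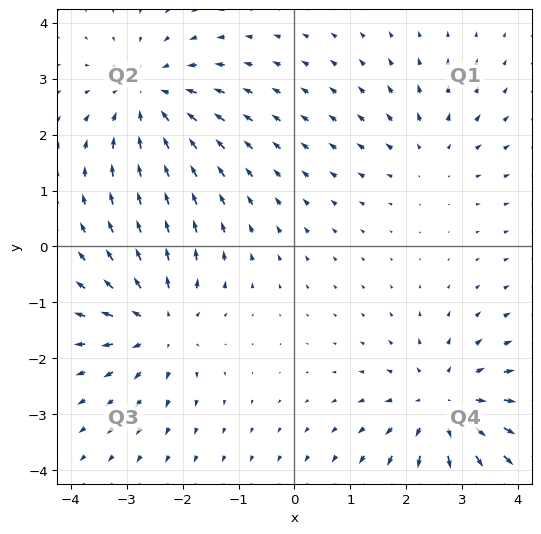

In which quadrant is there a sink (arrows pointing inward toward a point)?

The sink sits at approximately (-2.6, 2.7), which lies in quadrant Q2. The divergence there is about -4, negative as expected for a sink.

Q2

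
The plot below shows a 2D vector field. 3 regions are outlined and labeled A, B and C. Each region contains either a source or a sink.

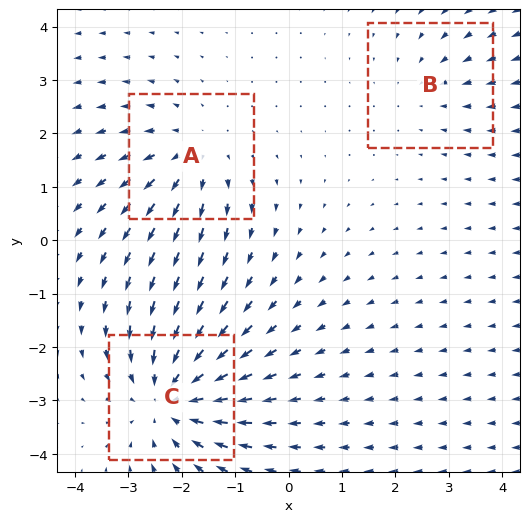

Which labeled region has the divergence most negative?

Divergence at each region's feature centre — A: about +3, B: about -2, C: about -4. Region C is most negative.

C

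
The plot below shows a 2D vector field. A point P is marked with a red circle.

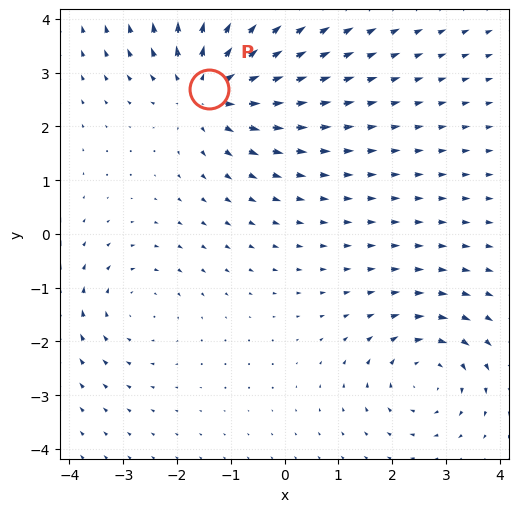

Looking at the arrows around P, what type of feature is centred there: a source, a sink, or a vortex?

source

At P (-1.4, 2.7) the arrows spread outward. Divergence about +4, curl ≈0 — positive divergence with near-zero curl is a source.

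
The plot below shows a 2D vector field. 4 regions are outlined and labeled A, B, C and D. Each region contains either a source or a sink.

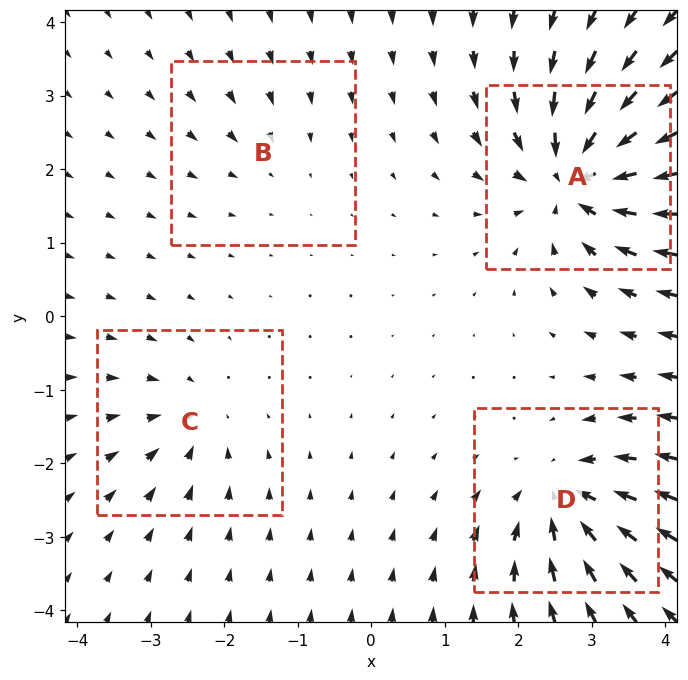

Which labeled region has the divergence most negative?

A

Divergence at each region's feature centre — A: about -9, B: about -2, C: about -4, D: about -7. Region A is most negative.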